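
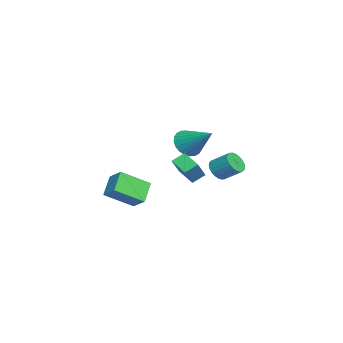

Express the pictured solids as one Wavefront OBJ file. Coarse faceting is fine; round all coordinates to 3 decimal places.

v 2.745 0.563 -0.935
v 2.434 1.186 -0.484
v 3.541 1.307 -1.413
v 3.23 1.93 -0.962
v 3.63 0.27 0.082
v 3.319 0.893 0.533
v 4.426 1.014 -0.396
v 4.115 1.637 0.055
v 1.627 -3.148 -1.857
v 2.293 -2.493 -1.257
v 1.044 -1.67 -2.823
v 1.709 -1.015 -2.223
v 2.651 -3.345 -2.777
v 3.316 -2.69 -2.177
v 2.067 -1.867 -3.743
v 2.733 -1.212 -3.143
v -3.517 0.386 -1.102
v -2.765 -0.21 -1.114
v -2.383 1.794 0.062
v -2.702 -0.006 -1.422
v -2.763 0.257 -1.681
v -2.939 0.54 -1.852
v -3.203 0.8 -1.909
v -3.515 0.996 -1.843
v -3.827 1.1 -1.664
v -4.092 1.095 -1.399
v -4.27 0.982 -1.089
v -4.333 0.779 -0.781
v -4.272 0.515 -0.522
v -4.096 0.232 -0.351
v -3.832 -0.028 -0.294
v -3.52 -0.224 -0.361
v -3.208 -0.328 -0.54
v -2.942 -0.323 -0.804
v -2.252 2.121 -2.567
v -1.578 1.844 -2.524
v -1.214 2.841 -1.791
v -1.888 3.119 -1.833
v -1.556 2.008 -2.757
v -1.193 3.005 -2.024
v -1.641 2.188 -2.96
v -1.277 3.185 -2.227
v -1.818 2.358 -3.104
v -1.454 3.355 -2.371
v -2.062 2.493 -3.166
v -1.698 3.49 -2.432
v -2.334 2.571 -3.136
v -1.97 3.568 -2.403
v -2.594 2.58 -3.02
v -2.23 3.577 -2.287
v -2.802 2.52 -2.835
v -2.438 3.517 -2.102
v -2.926 2.399 -2.609
v -2.562 3.396 -1.876
v -2.947 2.235 -2.376
v -2.584 3.232 -1.643
v -2.863 2.055 -2.173
v -2.499 3.052 -1.44
v -2.686 1.885 -2.029
v -2.322 2.882 -1.296
v -2.442 1.75 -1.968
v -2.078 2.747 -1.234
v -2.17 1.672 -1.997
v -1.806 2.669 -1.264
v -1.91 1.663 -2.113
v -1.546 2.66 -1.38
v -1.702 1.723 -2.298
v -1.338 2.72 -1.565
f 2 4 1
f 5 2 1
f 1 4 3
f 3 5 1
f 2 8 4
f 6 2 5
f 6 8 2
f 4 8 3
f 7 5 3
f 3 8 7
f 7 6 5
f 8 6 7
f 10 12 9
f 13 10 9
f 9 12 11
f 11 13 9
f 10 16 12
f 14 10 13
f 14 16 10
f 12 16 11
f 15 13 11
f 11 16 15
f 15 14 13
f 16 14 15
f 18 17 20
f 18 20 19
f 20 17 21
f 20 21 19
f 21 17 22
f 21 22 19
f 22 17 23
f 22 23 19
f 23 17 24
f 23 24 19
f 24 17 25
f 24 25 19
f 25 17 26
f 25 26 19
f 26 17 27
f 26 27 19
f 27 17 28
f 27 28 19
f 28 17 29
f 28 29 19
f 29 17 30
f 29 30 19
f 30 17 31
f 30 31 19
f 31 17 32
f 31 32 19
f 32 17 33
f 32 33 19
f 33 17 34
f 33 34 19
f 34 17 18
f 34 18 19
f 36 35 39
f 36 39 37
f 37 39 40
f 37 40 38
f 39 35 41
f 39 41 40
f 40 41 42
f 40 42 38
f 41 35 43
f 41 43 42
f 42 43 44
f 42 44 38
f 43 35 45
f 43 45 44
f 44 45 46
f 44 46 38
f 45 35 47
f 45 47 46
f 46 47 48
f 46 48 38
f 47 35 49
f 47 49 48
f 48 49 50
f 48 50 38
f 49 35 51
f 49 51 50
f 50 51 52
f 50 52 38
f 51 35 53
f 51 53 52
f 52 53 54
f 52 54 38
f 53 35 55
f 53 55 54
f 54 55 56
f 54 56 38
f 55 35 57
f 55 57 56
f 56 57 58
f 56 58 38
f 57 35 59
f 57 59 58
f 58 59 60
f 58 60 38
f 59 35 61
f 59 61 60
f 60 61 62
f 60 62 38
f 61 35 63
f 61 63 62
f 62 63 64
f 62 64 38
f 63 35 65
f 63 65 64
f 64 65 66
f 64 66 38
f 65 35 67
f 65 67 66
f 66 67 68
f 66 68 38
f 67 35 36
f 67 36 68
f 68 36 37
f 68 37 38



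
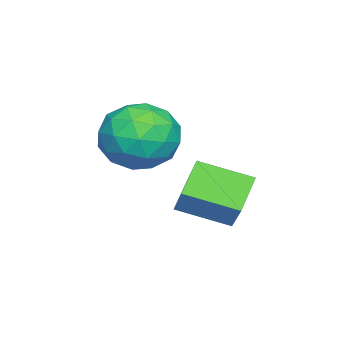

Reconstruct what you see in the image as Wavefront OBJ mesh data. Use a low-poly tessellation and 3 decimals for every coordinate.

v 2.204 0.865 -3.926
v 1.221 0.975 -3.129
v 1.958 2.423 -4.444
v 0.975 2.533 -3.646
v 3.165 1.387 -2.814
v 2.182 1.497 -2.016
v 2.919 2.945 -3.331
v 1.936 3.055 -2.534
v 2.227 1.066 -0.781
v 3.163 1.01 -1.527
v 2.197 -0.87 -0.673
v 3.133 -0.926 -1.419
v 3.276 -0.496 -0.31
v 3.295 0.701 -0.376
v 2.065 -0.561 -1.824
v 2.084 0.636 -1.89
v 3.063 0.004 -2.172
v 3.812 0.045 -1.236
v 1.548 0.095 -0.964
v 2.297 0.136 -0.028
v 2.698 1.208 -1.163
v 2.662 -1.068 -1.037
v 2.746 -0.815 -0.385
v 3.296 -0.848 -0.823
v 2.775 1.026 -0.487
v 3.325 0.993 -0.926
v 3.391 0.108 -0.21
v 2.035 -0.853 -1.274
v 2.585 -0.886 -1.713
v 2.064 0.988 -1.377
v 2.614 0.955 -1.815
v 1.969 0.032 -1.99
v 3.19 0.584 -1.981
v 3.172 -0.554 -1.918
v 2.544 -0.339 -2.155
v 2.555 0.364 -2.194
v 3.629 0.608 -1.431
v 3.611 -0.531 -1.368
v 3.695 -0.277 -0.715
v 3.706 0.426 -0.754
v 3.571 0.017 -1.81
v 1.749 0.671 -0.832
v 1.731 -0.468 -0.769
v 1.654 -0.286 -1.446
v 1.665 0.417 -1.485
v 2.188 0.694 -0.282
v 2.17 -0.444 -0.219
v 2.805 -0.224 -0.006
v 2.816 0.479 -0.045
v 1.789 0.123 -0.39
f 2 4 1
f 5 2 1
f 1 4 3
f 3 5 1
f 2 8 4
f 6 2 5
f 6 8 2
f 4 8 3
f 7 5 3
f 3 8 7
f 7 6 5
f 8 6 7
f 9 46 25
f 46 20 49
f 25 49 14
f 46 49 25
f 9 25 21
f 25 14 26
f 21 26 10
f 25 26 21
f 9 21 30
f 21 10 31
f 30 31 16
f 21 31 30
f 9 30 42
f 30 16 45
f 42 45 19
f 30 45 42
f 9 42 46
f 42 19 50
f 46 50 20
f 42 50 46
f 10 26 37
f 26 14 40
f 37 40 18
f 26 40 37
f 14 49 27
f 49 20 48
f 27 48 13
f 49 48 27
f 20 50 47
f 50 19 43
f 47 43 11
f 50 43 47
f 19 45 44
f 45 16 32
f 44 32 15
f 45 32 44
f 16 31 36
f 31 10 33
f 36 33 17
f 31 33 36
f 12 38 24
f 38 18 39
f 24 39 13
f 38 39 24
f 12 24 22
f 24 13 23
f 22 23 11
f 24 23 22
f 12 22 29
f 22 11 28
f 29 28 15
f 22 28 29
f 12 29 34
f 29 15 35
f 34 35 17
f 29 35 34
f 12 34 38
f 34 17 41
f 38 41 18
f 34 41 38
f 13 39 27
f 39 18 40
f 27 40 14
f 39 40 27
f 11 23 47
f 23 13 48
f 47 48 20
f 23 48 47
f 15 28 44
f 28 11 43
f 44 43 19
f 28 43 44
f 17 35 36
f 35 15 32
f 36 32 16
f 35 32 36
f 18 41 37
f 41 17 33
f 37 33 10
f 41 33 37



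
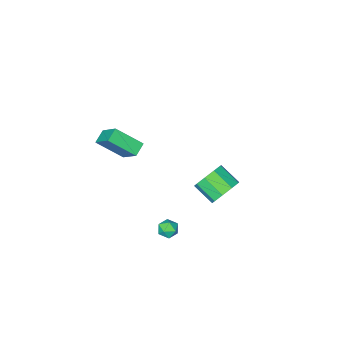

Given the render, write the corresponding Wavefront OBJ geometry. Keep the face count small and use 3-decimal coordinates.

v 1.919 1.737 -3.464
v 2.56 1.85 -3.439
v 2.04 0.91 -2.821
v 2.681 1.023 -2.796
v 2.267 1.438 -2.514
v 2.192 1.95 -2.911
v 2.408 0.81 -3.349
v 2.333 1.322 -3.746
v 2.863 1.277 -3.369
v 2.775 1.665 -2.852
v 1.825 1.095 -3.408
v 1.737 1.483 -2.891
v 3.636 -0.917 2.228
v 2.935 -1.278 2.595
v 3.61 0.332 3.411
v 2.909 -0.03 3.777
v 4.731 -1.93 3.323
v 4.03 -2.292 3.689
v 4.705 -0.682 4.505
v 4.004 -1.043 4.872
v -2.262 0.372 -3.387
v -1.631 0.928 -2.775
v -1.266 -0.317 -2.022
v -1.898 -0.872 -2.633
v -2.284 0.906 -2.494
v -1.919 -0.339 -1.741
v -2.927 0.635 -2.631
v -2.563 -0.61 -1.878
v -3.259 0.241 -3.121
v -2.895 -1.004 -2.368
v -3.125 -0.092 -3.736
v -2.76 -1.337 -2.983
v -2.587 -0.207 -4.187
v -2.222 -1.452 -3.434
v -1.897 -0.051 -4.263
v -1.532 -1.296 -3.51
v -1.378 0.303 -3.93
v -1.013 -0.942 -3.176
v -1.273 0.69 -3.342
v -0.908 -0.555 -2.589
f 1 12 6
f 1 6 2
f 1 2 8
f 1 8 11
f 1 11 12
f 2 6 10
f 6 12 5
f 12 11 3
f 11 8 7
f 8 2 9
f 4 10 5
f 4 5 3
f 4 3 7
f 4 7 9
f 4 9 10
f 5 10 6
f 3 5 12
f 7 3 11
f 9 7 8
f 10 9 2
f 14 16 13
f 17 14 13
f 13 16 15
f 15 17 13
f 14 20 16
f 18 14 17
f 18 20 14
f 16 20 15
f 19 17 15
f 15 20 19
f 19 18 17
f 20 18 19
f 22 21 25
f 22 25 23
f 23 25 26
f 23 26 24
f 25 21 27
f 25 27 26
f 26 27 28
f 26 28 24
f 27 21 29
f 27 29 28
f 28 29 30
f 28 30 24
f 29 21 31
f 29 31 30
f 30 31 32
f 30 32 24
f 31 21 33
f 31 33 32
f 32 33 34
f 32 34 24
f 33 21 35
f 33 35 34
f 34 35 36
f 34 36 24
f 35 21 37
f 35 37 36
f 36 37 38
f 36 38 24
f 37 21 39
f 37 39 38
f 38 39 40
f 38 40 24
f 39 21 22
f 39 22 40
f 40 22 23
f 40 23 24



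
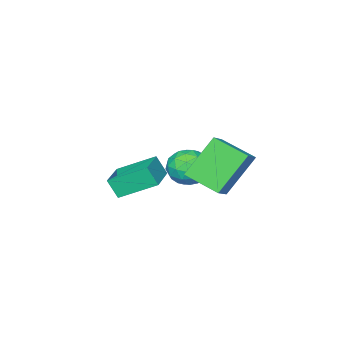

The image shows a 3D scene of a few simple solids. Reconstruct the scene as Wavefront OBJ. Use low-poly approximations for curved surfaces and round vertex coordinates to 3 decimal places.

v -2.883 -0.058 -2.188
v -2.286 -0.187 -1.535
v -3.434 -1.373 -1.945
v -2.837 -1.502 -1.292
v -3.493 -0.904 -1.186
v -3.152 -0.092 -1.336
v -2.568 -1.468 -2.144
v -2.227 -0.656 -2.294
v -2.092 -1.059 -1.508
v -2.663 -0.71 -0.916
v -3.057 -0.85 -2.564
v -3.628 -0.501 -1.972
v -2.536 -0.007 -1.882
v -3.184 -1.553 -1.598
v -3.569 -1.201 -1.535
v -3.219 -1.277 -1.151
v -3.045 0.049 -1.766
v -2.695 -0.027 -1.382
v -3.404 -0.448 -1.177
v -3.025 -1.533 -2.098
v -2.675 -1.609 -1.714
v -2.501 -0.283 -2.329
v -2.151 -0.359 -1.945
v -2.316 -1.112 -2.303
v -2.071 -0.596 -1.483
v -2.395 -1.369 -1.34
v -2.236 -1.349 -1.841
v -2.036 -0.871 -1.929
v -2.407 -0.391 -1.135
v -2.731 -1.164 -0.993
v -3.116 -0.812 -0.93
v -2.916 -0.334 -1.018
v -2.293 -0.903 -1.119
v -2.989 -0.396 -2.487
v -3.313 -1.169 -2.345
v -2.804 -1.226 -2.462
v -2.604 -0.748 -2.55
v -3.325 -0.191 -2.14
v -3.649 -0.964 -1.997
v -3.684 -0.689 -1.551
v -3.484 -0.211 -1.639
v -3.427 -0.657 -2.361
v -3.324 0.512 0.09
v -2.518 0.933 0.654
v -3.697 1.907 -0.416
v -2.891 2.328 0.148
v -2.109 0.272 -1.468
v -1.303 0.693 -0.904
v -2.482 1.667 -1.974
v -1.676 2.088 -1.41
v -3.108 -2.237 -2.774
v -2.936 -2.663 -1.965
v -1.901 -1.369 -2.573
v -1.729 -1.795 -1.764
v -2.131 -3.405 -3.596
v -1.959 -3.831 -2.787
v -0.924 -2.537 -3.395
v -0.752 -2.963 -2.586
f 1 38 17
f 38 12 41
f 17 41 6
f 38 41 17
f 1 17 13
f 17 6 18
f 13 18 2
f 17 18 13
f 1 13 22
f 13 2 23
f 22 23 8
f 13 23 22
f 1 22 34
f 22 8 37
f 34 37 11
f 22 37 34
f 1 34 38
f 34 11 42
f 38 42 12
f 34 42 38
f 2 18 29
f 18 6 32
f 29 32 10
f 18 32 29
f 6 41 19
f 41 12 40
f 19 40 5
f 41 40 19
f 12 42 39
f 42 11 35
f 39 35 3
f 42 35 39
f 11 37 36
f 37 8 24
f 36 24 7
f 37 24 36
f 8 23 28
f 23 2 25
f 28 25 9
f 23 25 28
f 4 30 16
f 30 10 31
f 16 31 5
f 30 31 16
f 4 16 14
f 16 5 15
f 14 15 3
f 16 15 14
f 4 14 21
f 14 3 20
f 21 20 7
f 14 20 21
f 4 21 26
f 21 7 27
f 26 27 9
f 21 27 26
f 4 26 30
f 26 9 33
f 30 33 10
f 26 33 30
f 5 31 19
f 31 10 32
f 19 32 6
f 31 32 19
f 3 15 39
f 15 5 40
f 39 40 12
f 15 40 39
f 7 20 36
f 20 3 35
f 36 35 11
f 20 35 36
f 9 27 28
f 27 7 24
f 28 24 8
f 27 24 28
f 10 33 29
f 33 9 25
f 29 25 2
f 33 25 29
f 44 46 43
f 47 44 43
f 43 46 45
f 45 47 43
f 44 50 46
f 48 44 47
f 48 50 44
f 46 50 45
f 49 47 45
f 45 50 49
f 49 48 47
f 50 48 49
f 52 54 51
f 55 52 51
f 51 54 53
f 53 55 51
f 52 58 54
f 56 52 55
f 56 58 52
f 54 58 53
f 57 55 53
f 53 58 57
f 57 56 55
f 58 56 57



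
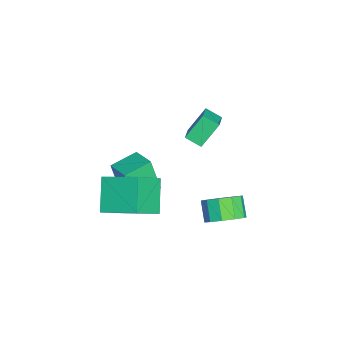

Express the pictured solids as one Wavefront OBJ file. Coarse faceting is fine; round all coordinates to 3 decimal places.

v -2.502 -4.27 -3.348
v -2.777 -4.756 -1.584
v -3.461 -3.18 -3.197
v -3.737 -3.666 -1.433
v -1.563 -3.494 -2.987
v -1.839 -3.98 -1.223
v -2.523 -2.404 -2.836
v -2.798 -2.89 -1.072
v -1.839 -3.98 -1.456
v -0.701 -4.859 -0.168
v -1.35 -2.265 -0.717
v -0.213 -3.144 0.571
v -0.427 -3.876 -2.631
v 0.71 -4.755 -1.343
v 0.061 -2.161 -1.892
v 1.199 -3.04 -0.604
v -2.519 -0.358 3.633
v -1.481 -0.384 4.171
v -2.304 0.383 3.254
v -1.266 0.357 3.792
v -1.954 -1.097 2.508
v -0.916 -1.123 3.046
v -1.739 -0.356 2.129
v -0.701 -0.382 2.667
v 0.646 0.849 -1.317
v 1.217 0.222 -0.889
v 0.404 -0.017 -0.156
v -0.166 0.611 -0.583
v 1.296 0.744 -0.631
v 0.483 0.505 0.102
v 1.126 1.306 -0.636
v 0.314 1.067 0.097
v 0.774 1.694 -0.9
v -0.039 1.455 -0.167
v 0.372 1.759 -1.323
v -0.44 1.52 -0.59
v 0.076 1.477 -1.744
v -0.737 1.238 -1.011
v -0.003 0.955 -2.002
v -0.816 0.716 -1.269
v 0.166 0.393 -1.997
v -0.646 0.154 -1.264
v 0.519 0.005 -1.733
v -0.294 -0.234 -1
v 0.92 -0.06 -1.31
v 0.108 -0.299 -0.577
f 2 4 1
f 5 2 1
f 1 4 3
f 3 5 1
f 2 8 4
f 6 2 5
f 6 8 2
f 4 8 3
f 7 5 3
f 3 8 7
f 7 6 5
f 8 6 7
f 10 12 9
f 13 10 9
f 9 12 11
f 11 13 9
f 10 16 12
f 14 10 13
f 14 16 10
f 12 16 11
f 15 13 11
f 11 16 15
f 15 14 13
f 16 14 15
f 18 20 17
f 21 18 17
f 17 20 19
f 19 21 17
f 18 24 20
f 22 18 21
f 22 24 18
f 20 24 19
f 23 21 19
f 19 24 23
f 23 22 21
f 24 22 23
f 26 25 29
f 26 29 27
f 27 29 30
f 27 30 28
f 29 25 31
f 29 31 30
f 30 31 32
f 30 32 28
f 31 25 33
f 31 33 32
f 32 33 34
f 32 34 28
f 33 25 35
f 33 35 34
f 34 35 36
f 34 36 28
f 35 25 37
f 35 37 36
f 36 37 38
f 36 38 28
f 37 25 39
f 37 39 38
f 38 39 40
f 38 40 28
f 39 25 41
f 39 41 40
f 40 41 42
f 40 42 28
f 41 25 43
f 41 43 42
f 42 43 44
f 42 44 28
f 43 25 45
f 43 45 44
f 44 45 46
f 44 46 28
f 45 25 26
f 45 26 46
f 46 26 27
f 46 27 28



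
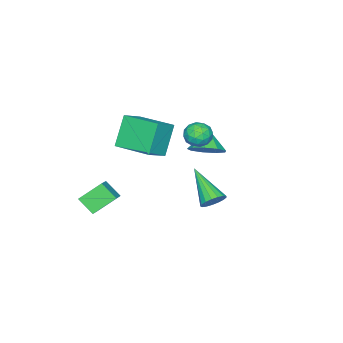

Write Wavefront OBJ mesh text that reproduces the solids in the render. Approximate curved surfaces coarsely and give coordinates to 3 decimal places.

v -0.959 -3.613 -1.434
v 0.088 -3.724 -0.817
v -0.884 -1.727 -1.221
v 0.162 -1.837 -0.604
v -0.082 -3.483 -2.896
v 0.964 -3.593 -2.279
v -0.008 -1.596 -2.683
v 1.039 -1.707 -2.066
v -0.331 0.414 -0.66
v -0.031 0.867 -0.246
v 0.551 -0.247 -0.574
v 0.851 0.206 -0.16
v 0.304 -0.143 0.054
v -0.241 0.265 0.001
v 0.761 0.355 -0.821
v 0.216 0.763 -0.874
v 0.644 0.831 -0.345
v 0.361 0.523 0.196
v 0.159 0.097 -1.016
v -0.124 -0.211 -0.475
v -0.259 0.698 -0.46
v 0.779 -0.078 -0.36
v 0.457 -0.284 -0.234
v 0.633 -0.017 0.01
v -0.382 0.345 -0.315
v -0.206 0.611 -0.071
v -0.009 0.018 0.105
v 0.726 0.009 -0.749
v 0.902 0.275 -0.505
v -0.113 0.637 -0.83
v 0.063 0.904 -0.586
v 0.529 0.602 -0.925
v 0.314 0.944 -0.275
v 0.833 0.555 -0.225
v 0.78 0.642 -0.614
v 0.46 0.882 -0.645
v 0.148 0.763 0.043
v 0.667 0.374 0.093
v 0.345 0.169 0.219
v 0.025 0.409 0.188
v 0.545 0.741 -0.016
v -0.147 0.246 -0.913
v 0.372 -0.143 -0.863
v 0.495 0.211 -1.008
v 0.175 0.451 -1.039
v -0.313 0.065 -0.595
v 0.206 -0.324 -0.545
v 0.06 -0.262 -0.175
v -0.26 -0.022 -0.206
v -0.025 -0.121 -0.804
v -1.459 -0.389 -2.662
v -0.878 -0.13 -2.068
v -2.141 -0.751 -1.838
v -1.258 0.312 -2.188
v -1.731 0.426 -2.53
v -2.077 0.159 -2.934
v -2.133 -0.365 -3.211
v -1.874 -0.9 -3.231
v -1.42 -1.196 -2.985
v -0.984 -1.115 -2.588
v -0.77 -0.694 -2.226
v 2.895 -1.869 -3.692
v 2.887 -2.637 -3.067
v 3.745 -1.443 -3.158
v 3.737 -2.211 -2.533
v 3.703 -2.509 -4.467
v 3.695 -3.277 -3.842
v 4.553 -2.083 -3.933
v 4.545 -2.851 -3.308
v 3.075 3.005 -1.869
v 3.598 2.972 -1.596
v 2.425 1.595 -0.791
v 3.452 3.158 -1.441
v 3.22 3.308 -1.384
v 2.955 3.39 -1.438
v 2.718 3.383 -1.59
v 2.562 3.289 -1.807
v 2.524 3.131 -2.037
v 2.612 2.943 -2.229
v 2.807 2.77 -2.338
v 3.063 2.651 -2.34
v 3.322 2.612 -2.234
v 3.524 2.664 -2.044
v 3.624 2.794 -1.814
f 2 4 1
f 5 2 1
f 1 4 3
f 3 5 1
f 2 8 4
f 6 2 5
f 6 8 2
f 4 8 3
f 7 5 3
f 3 8 7
f 7 6 5
f 8 6 7
f 9 46 25
f 46 20 49
f 25 49 14
f 46 49 25
f 9 25 21
f 25 14 26
f 21 26 10
f 25 26 21
f 9 21 30
f 21 10 31
f 30 31 16
f 21 31 30
f 9 30 42
f 30 16 45
f 42 45 19
f 30 45 42
f 9 42 46
f 42 19 50
f 46 50 20
f 42 50 46
f 10 26 37
f 26 14 40
f 37 40 18
f 26 40 37
f 14 49 27
f 49 20 48
f 27 48 13
f 49 48 27
f 20 50 47
f 50 19 43
f 47 43 11
f 50 43 47
f 19 45 44
f 45 16 32
f 44 32 15
f 45 32 44
f 16 31 36
f 31 10 33
f 36 33 17
f 31 33 36
f 12 38 24
f 38 18 39
f 24 39 13
f 38 39 24
f 12 24 22
f 24 13 23
f 22 23 11
f 24 23 22
f 12 22 29
f 22 11 28
f 29 28 15
f 22 28 29
f 12 29 34
f 29 15 35
f 34 35 17
f 29 35 34
f 12 34 38
f 34 17 41
f 38 41 18
f 34 41 38
f 13 39 27
f 39 18 40
f 27 40 14
f 39 40 27
f 11 23 47
f 23 13 48
f 47 48 20
f 23 48 47
f 15 28 44
f 28 11 43
f 44 43 19
f 28 43 44
f 17 35 36
f 35 15 32
f 36 32 16
f 35 32 36
f 18 41 37
f 41 17 33
f 37 33 10
f 41 33 37
f 52 51 54
f 52 54 53
f 54 51 55
f 54 55 53
f 55 51 56
f 55 56 53
f 56 51 57
f 56 57 53
f 57 51 58
f 57 58 53
f 58 51 59
f 58 59 53
f 59 51 60
f 59 60 53
f 60 51 61
f 60 61 53
f 61 51 52
f 61 52 53
f 63 65 62
f 66 63 62
f 62 65 64
f 64 66 62
f 63 69 65
f 67 63 66
f 67 69 63
f 65 69 64
f 68 66 64
f 64 69 68
f 68 67 66
f 69 67 68
f 71 70 73
f 71 73 72
f 73 70 74
f 73 74 72
f 74 70 75
f 74 75 72
f 75 70 76
f 75 76 72
f 76 70 77
f 76 77 72
f 77 70 78
f 77 78 72
f 78 70 79
f 78 79 72
f 79 70 80
f 79 80 72
f 80 70 81
f 80 81 72
f 81 70 82
f 81 82 72
f 82 70 83
f 82 83 72
f 83 70 84
f 83 84 72
f 84 70 71
f 84 71 72



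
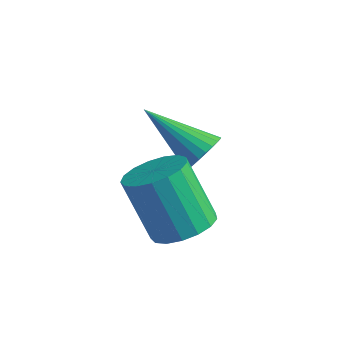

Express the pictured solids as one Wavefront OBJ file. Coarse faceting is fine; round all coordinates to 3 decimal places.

v -1.184 0.386 -0.926
v -0.917 0.518 -0.463
v -2.596 0.194 -0.054
v -0.984 0.711 -0.529
v -1.081 0.854 -0.656
v -1.195 0.926 -0.823
v -1.306 0.916 -1.006
v -1.399 0.825 -1.177
v -1.459 0.667 -1.31
v -1.478 0.467 -1.384
v -1.451 0.254 -1.388
v -1.384 0.061 -1.322
v -1.287 -0.082 -1.195
v -1.174 -0.154 -1.028
v -1.062 -0.144 -0.845
v -0.969 -0.053 -0.674
v -0.909 0.104 -0.541
v -0.891 0.305 -0.468
v -0.093 -1.751 -1.127
v 0.283 -2.312 -0.908
v -0.472 -2.29 0.445
v -0.847 -1.729 0.227
v 0.469 -2.046 -0.809
v -0.285 -2.024 0.545
v 0.527 -1.712 -0.782
v -0.228 -1.69 0.572
v 0.442 -1.387 -0.834
v -0.312 -1.365 0.519
v 0.235 -1.146 -0.954
v -0.519 -1.124 0.4
v -0.047 -1.043 -1.113
v -0.801 -1.021 0.241
v -0.339 -1.102 -1.275
v -1.094 -1.08 0.079
v -0.575 -1.31 -1.403
v -1.33 -1.288 -0.05
v -0.701 -1.619 -1.468
v -1.456 -1.597 -0.115
v -0.687 -1.958 -1.455
v -1.442 -1.936 -0.101
v -0.537 -2.25 -1.367
v -1.292 -2.228 -0.013
v -0.285 -2.428 -1.223
v -1.04 -2.406 0.13
v 0.011 -2.45 -1.058
v -0.744 -2.428 0.296
f 2 1 4
f 2 4 3
f 4 1 5
f 4 5 3
f 5 1 6
f 5 6 3
f 6 1 7
f 6 7 3
f 7 1 8
f 7 8 3
f 8 1 9
f 8 9 3
f 9 1 10
f 9 10 3
f 10 1 11
f 10 11 3
f 11 1 12
f 11 12 3
f 12 1 13
f 12 13 3
f 13 1 14
f 13 14 3
f 14 1 15
f 14 15 3
f 15 1 16
f 15 16 3
f 16 1 17
f 16 17 3
f 17 1 18
f 17 18 3
f 18 1 2
f 18 2 3
f 20 19 23
f 20 23 21
f 21 23 24
f 21 24 22
f 23 19 25
f 23 25 24
f 24 25 26
f 24 26 22
f 25 19 27
f 25 27 26
f 26 27 28
f 26 28 22
f 27 19 29
f 27 29 28
f 28 29 30
f 28 30 22
f 29 19 31
f 29 31 30
f 30 31 32
f 30 32 22
f 31 19 33
f 31 33 32
f 32 33 34
f 32 34 22
f 33 19 35
f 33 35 34
f 34 35 36
f 34 36 22
f 35 19 37
f 35 37 36
f 36 37 38
f 36 38 22
f 37 19 39
f 37 39 38
f 38 39 40
f 38 40 22
f 39 19 41
f 39 41 40
f 40 41 42
f 40 42 22
f 41 19 43
f 41 43 42
f 42 43 44
f 42 44 22
f 43 19 45
f 43 45 44
f 44 45 46
f 44 46 22
f 45 19 20
f 45 20 46
f 46 20 21
f 46 21 22



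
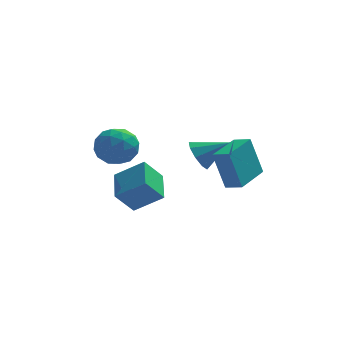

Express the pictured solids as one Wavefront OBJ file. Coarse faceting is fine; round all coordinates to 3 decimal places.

v -2.358 0.103 -0.497
v -3.248 -0.26 0.68
v -2.402 1.899 0.023
v -3.292 1.536 1.201
v -0.908 -0.156 0.519
v -1.798 -0.519 1.697
v -0.952 1.64 1.04
v -1.842 1.277 2.217
v -3.577 4.212 2.129
v -2.737 4.005 2.974
v -3.663 2.295 1.746
v -2.823 2.088 2.591
v -3.929 2.455 2.915
v -3.875 3.639 3.152
v -2.525 2.661 1.568
v -2.471 3.845 1.805
v -2.086 3.047 2.627
v -2.954 2.919 3.459
v -3.446 3.381 1.261
v -4.314 3.253 2.093
v -3.149 4.277 2.585
v -3.251 2.023 2.135
v -3.901 2.239 2.326
v -3.407 2.117 2.822
v -3.819 4.062 2.69
v -3.324 3.94 3.186
v -4.025 3.029 3.152
v -3.076 2.36 1.534
v -2.581 2.238 2.03
v -2.993 4.183 1.898
v -2.499 4.061 2.394
v -2.375 3.271 1.568
v -2.273 3.592 2.878
v -2.324 2.465 2.652
v -2.148 2.802 2.051
v -2.117 3.498 2.19
v -2.783 3.517 3.367
v -2.834 2.39 3.142
v -3.484 2.606 3.333
v -3.452 3.302 3.472
v -2.401 2.954 3.163
v -3.566 3.91 1.578
v -3.617 2.783 1.353
v -2.948 2.998 1.248
v -2.916 3.694 1.387
v -4.076 3.835 2.068
v -4.127 2.708 1.842
v -4.283 2.802 2.53
v -4.252 3.498 2.669
v -3.999 3.346 1.557
v 0.788 2.298 2.117
v 1.189 1.79 1.408
v 2.332 2.282 3.003
v 1.263 2.432 1.293
v 1.114 3.012 1.563
v 0.813 3.258 2.092
v 0.5 3.055 2.633
v 0.322 2.498 2.932
v 0.362 1.848 2.85
v 0.602 1.408 2.425
v 0.928 1.385 1.855
v 2.587 -3.431 2.927
v 1.99 -3.213 4.95
v 1.852 -2.947 2.659
v 1.255 -2.73 4.681
v 3.645 -1.75 3.059
v 3.048 -1.533 5.081
v 2.91 -1.267 2.79
v 2.313 -1.049 4.813
f 2 4 1
f 5 2 1
f 1 4 3
f 3 5 1
f 2 8 4
f 6 2 5
f 6 8 2
f 4 8 3
f 7 5 3
f 3 8 7
f 7 6 5
f 8 6 7
f 9 46 25
f 46 20 49
f 25 49 14
f 46 49 25
f 9 25 21
f 25 14 26
f 21 26 10
f 25 26 21
f 9 21 30
f 21 10 31
f 30 31 16
f 21 31 30
f 9 30 42
f 30 16 45
f 42 45 19
f 30 45 42
f 9 42 46
f 42 19 50
f 46 50 20
f 42 50 46
f 10 26 37
f 26 14 40
f 37 40 18
f 26 40 37
f 14 49 27
f 49 20 48
f 27 48 13
f 49 48 27
f 20 50 47
f 50 19 43
f 47 43 11
f 50 43 47
f 19 45 44
f 45 16 32
f 44 32 15
f 45 32 44
f 16 31 36
f 31 10 33
f 36 33 17
f 31 33 36
f 12 38 24
f 38 18 39
f 24 39 13
f 38 39 24
f 12 24 22
f 24 13 23
f 22 23 11
f 24 23 22
f 12 22 29
f 22 11 28
f 29 28 15
f 22 28 29
f 12 29 34
f 29 15 35
f 34 35 17
f 29 35 34
f 12 34 38
f 34 17 41
f 38 41 18
f 34 41 38
f 13 39 27
f 39 18 40
f 27 40 14
f 39 40 27
f 11 23 47
f 23 13 48
f 47 48 20
f 23 48 47
f 15 28 44
f 28 11 43
f 44 43 19
f 28 43 44
f 17 35 36
f 35 15 32
f 36 32 16
f 35 32 36
f 18 41 37
f 41 17 33
f 37 33 10
f 41 33 37
f 52 51 54
f 52 54 53
f 54 51 55
f 54 55 53
f 55 51 56
f 55 56 53
f 56 51 57
f 56 57 53
f 57 51 58
f 57 58 53
f 58 51 59
f 58 59 53
f 59 51 60
f 59 60 53
f 60 51 61
f 60 61 53
f 61 51 52
f 61 52 53
f 63 65 62
f 66 63 62
f 62 65 64
f 64 66 62
f 63 69 65
f 67 63 66
f 67 69 63
f 65 69 64
f 68 66 64
f 64 69 68
f 68 67 66
f 69 67 68



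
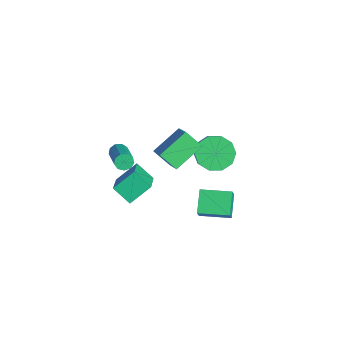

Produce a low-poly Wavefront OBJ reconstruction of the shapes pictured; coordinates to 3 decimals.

v -3.869 -1.18 -0.502
v -3.63 -0.917 -0.868
v -1.973 -1.136 0.057
v -2.211 -1.4 0.422
v -3.741 -0.7 -0.617
v -2.084 -0.92 0.307
v -3.911 -0.709 -0.313
v -2.254 -0.928 0.611
v -4.062 -0.938 -0.098
v -2.405 -1.157 0.827
v -4.122 -1.28 -0.071
v -2.465 -1.499 0.853
v -4.064 -1.576 -0.246
v -2.407 -1.795 0.678
v -3.914 -1.687 -0.541
v -2.257 -1.906 0.383
v -3.743 -1.561 -0.818
v -2.086 -1.78 0.106
v -3.631 -1.257 -0.947
v -1.974 -1.476 -0.023
v -3.188 3.739 -1.65
v -2.398 3.828 -2.351
v -1.701 3.63 -1.59
v -2.492 3.541 -0.89
v -2.509 4.421 -2.095
v -1.812 4.222 -1.334
v -2.879 4.753 -1.669
v -2.183 4.555 -0.908
v -3.368 4.698 -1.236
v -2.671 4.5 -0.475
v -3.788 4.277 -0.961
v -3.091 4.078 -0.201
v -3.979 3.65 -0.95
v -3.282 3.452 -0.189
v -3.868 3.058 -1.206
v -3.171 2.859 -0.445
v -3.497 2.725 -1.632
v -2.801 2.527 -0.871
v -3.009 2.78 -2.065
v -2.312 2.582 -1.304
v -2.589 3.202 -2.339
v -1.892 3.003 -1.579
v 2.719 -3.456 4.241
v 2.591 -2.376 5.041
v 1.331 -2.884 3.248
v 1.203 -1.805 4.048
v 3.437 -2.875 3.572
v 3.309 -1.796 4.372
v 2.049 -2.304 2.579
v 1.921 -1.224 3.379
v -3.495 0.55 -0.664
v -2.091 0.433 0.488
v -4.061 2.117 0.185
v -2.657 2 1.337
v -2.823 1.2 -1.417
v -1.419 1.083 -0.265
v -3.389 2.767 -0.568
v -1.985 2.65 0.584
v 1.512 1.356 0.822
v 1.892 1.118 1.544
v 2.24 2.756 0.9
v 2.62 2.519 1.622
v 2.54 0.861 0.118
v 2.92 0.624 0.84
v 3.268 2.262 0.196
v 3.648 2.024 0.918
f 2 1 5
f 2 5 3
f 3 5 6
f 3 6 4
f 5 1 7
f 5 7 6
f 6 7 8
f 6 8 4
f 7 1 9
f 7 9 8
f 8 9 10
f 8 10 4
f 9 1 11
f 9 11 10
f 10 11 12
f 10 12 4
f 11 1 13
f 11 13 12
f 12 13 14
f 12 14 4
f 13 1 15
f 13 15 14
f 14 15 16
f 14 16 4
f 15 1 17
f 15 17 16
f 16 17 18
f 16 18 4
f 17 1 19
f 17 19 18
f 18 19 20
f 18 20 4
f 19 1 2
f 19 2 20
f 20 2 3
f 20 3 4
f 22 21 25
f 22 25 23
f 23 25 26
f 23 26 24
f 25 21 27
f 25 27 26
f 26 27 28
f 26 28 24
f 27 21 29
f 27 29 28
f 28 29 30
f 28 30 24
f 29 21 31
f 29 31 30
f 30 31 32
f 30 32 24
f 31 21 33
f 31 33 32
f 32 33 34
f 32 34 24
f 33 21 35
f 33 35 34
f 34 35 36
f 34 36 24
f 35 21 37
f 35 37 36
f 36 37 38
f 36 38 24
f 37 21 39
f 37 39 38
f 38 39 40
f 38 40 24
f 39 21 41
f 39 41 40
f 40 41 42
f 40 42 24
f 41 21 22
f 41 22 42
f 42 22 23
f 42 23 24
f 44 46 43
f 47 44 43
f 43 46 45
f 45 47 43
f 44 50 46
f 48 44 47
f 48 50 44
f 46 50 45
f 49 47 45
f 45 50 49
f 49 48 47
f 50 48 49
f 52 54 51
f 55 52 51
f 51 54 53
f 53 55 51
f 52 58 54
f 56 52 55
f 56 58 52
f 54 58 53
f 57 55 53
f 53 58 57
f 57 56 55
f 58 56 57
f 60 62 59
f 63 60 59
f 59 62 61
f 61 63 59
f 60 66 62
f 64 60 63
f 64 66 60
f 62 66 61
f 65 63 61
f 61 66 65
f 65 64 63
f 66 64 65



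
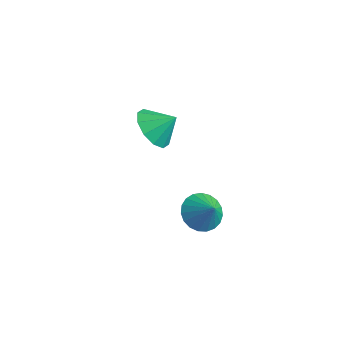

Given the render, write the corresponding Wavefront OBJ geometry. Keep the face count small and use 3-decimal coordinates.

v -2.787 -0.301 2.17
v -2.21 -0.041 1.422
v -2.153 0.301 2.87
v -2.652 0.371 1.47
v -3.146 0.525 1.784
v -3.503 0.364 2.246
v -3.586 -0.051 2.679
v -3.364 -0.562 2.918
v -2.922 -0.973 2.871
v -2.428 -1.127 2.556
v -2.072 -0.966 2.094
v -1.988 -0.551 1.661
v 1.828 -2.297 1.603
v 2.249 -1.667 1.29
v 2.532 -2.383 2.377
v 2.035 -1.51 1.503
v 1.784 -1.488 1.733
v 1.541 -1.607 1.941
v 1.348 -1.845 2.091
v 1.238 -2.161 2.156
v 1.229 -2.5 2.125
v 1.324 -2.804 2.005
v 1.507 -3.021 1.814
v 1.744 -3.112 1.588
v 1.996 -3.063 1.364
v 2.219 -2.88 1.181
v 2.375 -2.597 1.071
v 2.435 -2.262 1.054
v 2.391 -1.933 1.131
f 2 1 4
f 2 4 3
f 4 1 5
f 4 5 3
f 5 1 6
f 5 6 3
f 6 1 7
f 6 7 3
f 7 1 8
f 7 8 3
f 8 1 9
f 8 9 3
f 9 1 10
f 9 10 3
f 10 1 11
f 10 11 3
f 11 1 12
f 11 12 3
f 12 1 2
f 12 2 3
f 14 13 16
f 14 16 15
f 16 13 17
f 16 17 15
f 17 13 18
f 17 18 15
f 18 13 19
f 18 19 15
f 19 13 20
f 19 20 15
f 20 13 21
f 20 21 15
f 21 13 22
f 21 22 15
f 22 13 23
f 22 23 15
f 23 13 24
f 23 24 15
f 24 13 25
f 24 25 15
f 25 13 26
f 25 26 15
f 26 13 27
f 26 27 15
f 27 13 28
f 27 28 15
f 28 13 29
f 28 29 15
f 29 13 14
f 29 14 15



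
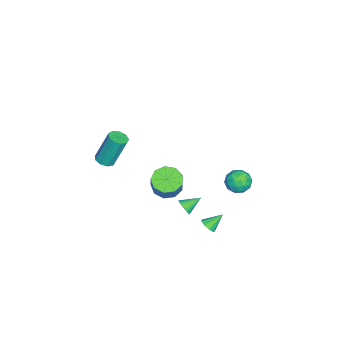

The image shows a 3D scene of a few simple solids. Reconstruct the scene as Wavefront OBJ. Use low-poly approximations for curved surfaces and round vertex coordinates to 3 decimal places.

v 3.064 -4.335 2.933
v 3.461 -4.774 3.15
v 3.213 -4.004 5.163
v 2.816 -3.565 4.947
v 3.679 -4.418 3.041
v 3.431 -3.648 5.054
v 3.609 -4.024 2.881
v 3.361 -3.254 4.895
v 3.284 -3.775 2.746
v 3.036 -3.005 4.76
v 2.856 -3.788 2.699
v 2.608 -3.018 4.712
v 2.525 -4.057 2.761
v 2.277 -3.287 4.774
v 2.447 -4.456 2.903
v 2.198 -3.686 4.917
v 2.657 -4.798 3.06
v 2.408 -4.028 5.074
v 3.057 -4.924 3.157
v 2.809 -4.154 5.171
v 0.523 1.162 -4.286
v 0.923 1.059 -3.893
v -0.043 1.918 -3.514
v 1.027 1.363 -4.114
v 0.896 1.572 -4.415
v 0.59 1.59 -4.656
v 0.252 1.406 -4.724
v 0.041 1.109 -4.587
v 0.056 0.836 -4.309
v 0.288 0.715 -4.02
v 0.631 0.804 -3.856
v -0.532 -1.644 -1.975
v 0.28 -1.631 -2.505
v 1.223 -1.362 -1.056
v 0.412 -1.376 -0.525
v 0.031 -1.018 -2.457
v 0.974 -0.749 -1.007
v -0.482 -0.698 -2.182
v 0.461 -0.429 -0.733
v -1.018 -0.821 -1.811
v -0.075 -0.552 -0.362
v -1.326 -1.33 -1.516
v -0.383 -1.061 -0.067
v -1.263 -1.985 -1.436
v -0.319 -1.716 0.014
v -0.857 -2.481 -1.608
v 0.086 -2.212 -0.158
v -0.299 -2.586 -1.951
v 0.644 -2.317 -0.502
v 0.15 -2.25 -2.306
v 1.093 -1.981 -0.856
v -3.645 2.707 -3.584
v -2.774 2.777 -3.354
v -3.726 1.423 -2.886
v -2.855 1.493 -2.656
v -3.465 2.05 -2.289
v -3.415 2.843 -2.72
v -3.085 1.357 -3.52
v -3.035 2.15 -3.951
v -2.427 1.942 -3.314
v -2.662 2.371 -2.554
v -3.838 1.829 -3.686
v -4.073 2.258 -2.926
v -3.202 2.854 -3.53
v -3.298 1.346 -2.71
v -3.657 1.673 -2.494
v -3.144 1.714 -2.359
v -3.579 2.894 -3.158
v -3.067 2.935 -3.023
v -3.473 2.508 -2.397
v -3.433 1.265 -3.217
v -2.921 1.306 -3.082
v -3.356 2.486 -3.881
v -2.843 2.527 -3.746
v -3.027 1.692 -3.843
v -2.486 2.405 -3.372
v -2.534 1.651 -2.962
v -2.669 1.57 -3.469
v -2.64 2.036 -3.723
v -2.624 2.657 -2.925
v -2.672 1.903 -2.514
v -3.031 2.23 -2.299
v -3.001 2.696 -2.552
v -2.421 2.166 -2.901
v -3.828 2.297 -3.726
v -3.876 1.543 -3.315
v -3.499 1.504 -3.688
v -3.469 1.97 -3.941
v -3.966 2.549 -3.278
v -4.014 1.795 -2.868
v -3.86 2.164 -2.517
v -3.831 2.63 -2.771
v -4.079 2.034 -3.339
v 2.06 0.084 -1.354
v 2.438 0.104 -0.914
v 1.4 0.936 -0.826
v 2.525 0.259 -1.054
v 2.542 0.387 -1.24
v 2.485 0.469 -1.443
v 2.364 0.492 -1.633
v 2.196 0.453 -1.78
v 2.008 0.359 -1.862
v 1.828 0.222 -1.867
v 1.683 0.064 -1.794
v 1.595 -0.091 -1.654
v 1.579 -0.219 -1.468
v 1.635 -0.301 -1.265
v 1.757 -0.324 -1.075
v 1.924 -0.285 -0.928
v 2.112 -0.19 -0.846
v 2.293 -0.054 -0.841
f 2 1 5
f 2 5 3
f 3 5 6
f 3 6 4
f 5 1 7
f 5 7 6
f 6 7 8
f 6 8 4
f 7 1 9
f 7 9 8
f 8 9 10
f 8 10 4
f 9 1 11
f 9 11 10
f 10 11 12
f 10 12 4
f 11 1 13
f 11 13 12
f 12 13 14
f 12 14 4
f 13 1 15
f 13 15 14
f 14 15 16
f 14 16 4
f 15 1 17
f 15 17 16
f 16 17 18
f 16 18 4
f 17 1 19
f 17 19 18
f 18 19 20
f 18 20 4
f 19 1 2
f 19 2 20
f 20 2 3
f 20 3 4
f 22 21 24
f 22 24 23
f 24 21 25
f 24 25 23
f 25 21 26
f 25 26 23
f 26 21 27
f 26 27 23
f 27 21 28
f 27 28 23
f 28 21 29
f 28 29 23
f 29 21 30
f 29 30 23
f 30 21 31
f 30 31 23
f 31 21 22
f 31 22 23
f 33 32 36
f 33 36 34
f 34 36 37
f 34 37 35
f 36 32 38
f 36 38 37
f 37 38 39
f 37 39 35
f 38 32 40
f 38 40 39
f 39 40 41
f 39 41 35
f 40 32 42
f 40 42 41
f 41 42 43
f 41 43 35
f 42 32 44
f 42 44 43
f 43 44 45
f 43 45 35
f 44 32 46
f 44 46 45
f 45 46 47
f 45 47 35
f 46 32 48
f 46 48 47
f 47 48 49
f 47 49 35
f 48 32 50
f 48 50 49
f 49 50 51
f 49 51 35
f 50 32 33
f 50 33 51
f 51 33 34
f 51 34 35
f 52 89 68
f 89 63 92
f 68 92 57
f 89 92 68
f 52 68 64
f 68 57 69
f 64 69 53
f 68 69 64
f 52 64 73
f 64 53 74
f 73 74 59
f 64 74 73
f 52 73 85
f 73 59 88
f 85 88 62
f 73 88 85
f 52 85 89
f 85 62 93
f 89 93 63
f 85 93 89
f 53 69 80
f 69 57 83
f 80 83 61
f 69 83 80
f 57 92 70
f 92 63 91
f 70 91 56
f 92 91 70
f 63 93 90
f 93 62 86
f 90 86 54
f 93 86 90
f 62 88 87
f 88 59 75
f 87 75 58
f 88 75 87
f 59 74 79
f 74 53 76
f 79 76 60
f 74 76 79
f 55 81 67
f 81 61 82
f 67 82 56
f 81 82 67
f 55 67 65
f 67 56 66
f 65 66 54
f 67 66 65
f 55 65 72
f 65 54 71
f 72 71 58
f 65 71 72
f 55 72 77
f 72 58 78
f 77 78 60
f 72 78 77
f 55 77 81
f 77 60 84
f 81 84 61
f 77 84 81
f 56 82 70
f 82 61 83
f 70 83 57
f 82 83 70
f 54 66 90
f 66 56 91
f 90 91 63
f 66 91 90
f 58 71 87
f 71 54 86
f 87 86 62
f 71 86 87
f 60 78 79
f 78 58 75
f 79 75 59
f 78 75 79
f 61 84 80
f 84 60 76
f 80 76 53
f 84 76 80
f 95 94 97
f 95 97 96
f 97 94 98
f 97 98 96
f 98 94 99
f 98 99 96
f 99 94 100
f 99 100 96
f 100 94 101
f 100 101 96
f 101 94 102
f 101 102 96
f 102 94 103
f 102 103 96
f 103 94 104
f 103 104 96
f 104 94 105
f 104 105 96
f 105 94 106
f 105 106 96
f 106 94 107
f 106 107 96
f 107 94 108
f 107 108 96
f 108 94 109
f 108 109 96
f 109 94 110
f 109 110 96
f 110 94 111
f 110 111 96
f 111 94 95
f 111 95 96



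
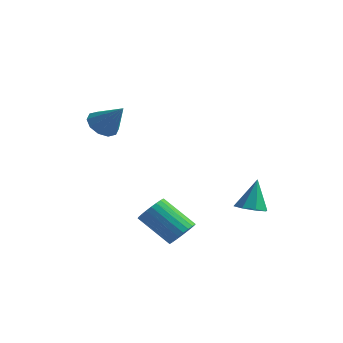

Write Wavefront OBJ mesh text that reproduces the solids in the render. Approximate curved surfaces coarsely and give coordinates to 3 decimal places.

v -1.865 -1.599 3.248
v -1.239 -1.431 2.654
v -0.655 -1.641 4.512
v -1.422 -0.955 2.845
v -1.774 -0.726 3.19
v -2.161 -0.83 3.557
v -2.435 -1.228 3.807
v -2.492 -1.768 3.843
v -2.309 -2.243 3.652
v -1.956 -2.473 3.307
v -1.569 -2.368 2.94
v -1.295 -1.97 2.69
v 2.743 -1.83 -2.649
v 3.257 -2.14 -2.076
v 1.65 -2.361 -0.757
v 1.137 -2.05 -1.331
v 3.269 -1.824 -2.007
v 1.663 -2.044 -0.689
v 3.202 -1.509 -2.036
v 1.595 -1.729 -0.718
v 3.065 -1.242 -2.159
v 1.458 -1.463 -0.841
v 2.879 -1.065 -2.356
v 1.272 -1.286 -1.038
v 2.672 -1.004 -2.598
v 1.065 -1.225 -1.28
v 2.476 -1.069 -2.848
v 0.869 -1.29 -1.529
v 2.321 -1.25 -3.067
v 0.714 -1.471 -1.749
v 2.23 -1.519 -3.223
v 0.623 -1.74 -1.904
v 2.217 -1.836 -3.291
v 0.611 -2.056 -1.973
v 2.285 -2.151 -3.262
v 0.678 -2.371 -1.944
v 2.422 -2.417 -3.139
v 0.815 -2.638 -1.821
v 2.608 -2.594 -2.942
v 1.001 -2.815 -1.624
v 2.815 -2.655 -2.7
v 1.208 -2.876 -1.382
v 3.011 -2.59 -2.451
v 1.404 -2.811 -1.132
v 3.166 -2.409 -2.231
v 1.559 -2.63 -0.913
v 3.901 2.165 -2.176
v 4.74 2.201 -2.188
v 3.899 2.775 -0.504
v 4.468 2.748 -2.388
v 3.864 2.954 -2.463
v 3.281 2.698 -2.371
v 3.062 2.13 -2.165
v 3.334 1.583 -1.965
v 3.938 1.377 -1.889
v 4.521 1.633 -1.981
f 2 1 4
f 2 4 3
f 4 1 5
f 4 5 3
f 5 1 6
f 5 6 3
f 6 1 7
f 6 7 3
f 7 1 8
f 7 8 3
f 8 1 9
f 8 9 3
f 9 1 10
f 9 10 3
f 10 1 11
f 10 11 3
f 11 1 12
f 11 12 3
f 12 1 2
f 12 2 3
f 14 13 17
f 14 17 15
f 15 17 18
f 15 18 16
f 17 13 19
f 17 19 18
f 18 19 20
f 18 20 16
f 19 13 21
f 19 21 20
f 20 21 22
f 20 22 16
f 21 13 23
f 21 23 22
f 22 23 24
f 22 24 16
f 23 13 25
f 23 25 24
f 24 25 26
f 24 26 16
f 25 13 27
f 25 27 26
f 26 27 28
f 26 28 16
f 27 13 29
f 27 29 28
f 28 29 30
f 28 30 16
f 29 13 31
f 29 31 30
f 30 31 32
f 30 32 16
f 31 13 33
f 31 33 32
f 32 33 34
f 32 34 16
f 33 13 35
f 33 35 34
f 34 35 36
f 34 36 16
f 35 13 37
f 35 37 36
f 36 37 38
f 36 38 16
f 37 13 39
f 37 39 38
f 38 39 40
f 38 40 16
f 39 13 41
f 39 41 40
f 40 41 42
f 40 42 16
f 41 13 43
f 41 43 42
f 42 43 44
f 42 44 16
f 43 13 45
f 43 45 44
f 44 45 46
f 44 46 16
f 45 13 14
f 45 14 46
f 46 14 15
f 46 15 16
f 48 47 50
f 48 50 49
f 50 47 51
f 50 51 49
f 51 47 52
f 51 52 49
f 52 47 53
f 52 53 49
f 53 47 54
f 53 54 49
f 54 47 55
f 54 55 49
f 55 47 56
f 55 56 49
f 56 47 48
f 56 48 49



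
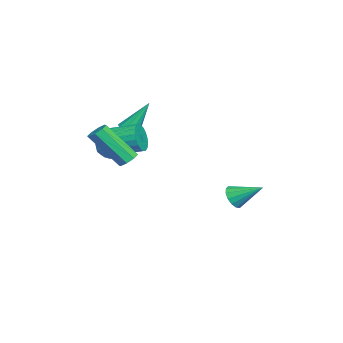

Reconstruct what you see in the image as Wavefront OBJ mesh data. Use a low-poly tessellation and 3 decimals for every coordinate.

v -2.187 2.806 -1.057
v -1.547 2.751 -1.207
v -1.893 4.094 -0.283
v -1.682 2.934 -1.462
v -1.952 3.084 -1.608
v -2.285 3.159 -1.606
v -2.592 3.14 -1.457
v -2.791 3.031 -1.201
v -2.827 2.862 -0.906
v -2.692 2.679 -0.652
v -2.422 2.529 -0.506
v -2.089 2.454 -0.507
v -1.782 2.473 -0.656
v -1.583 2.582 -0.912
v 2.671 -1.137 2.964
v 3.043 -1.409 2.746
v 3.021 -2.715 4.338
v 2.649 -2.443 4.556
v 3.181 -1.127 2.979
v 3.159 -2.434 4.571
v 3.019 -0.851 3.203
v 2.998 -2.158 4.795
v 2.654 -0.742 3.287
v 2.632 -2.049 4.879
v 2.299 -0.865 3.182
v 2.277 -2.171 4.774
v 2.161 -1.146 2.949
v 2.139 -2.453 4.541
v 2.322 -1.422 2.725
v 2.301 -2.729 4.317
v 2.688 -1.531 2.641
v 2.666 -2.838 4.233
v -0.259 -1.713 2.207
v 0.179 -2.233 2.54
v -1.239 -2.427 2.38
v -0.801 -2.947 2.713
v -0.93 -2.285 3.057
v -0.325 -1.844 2.95
v -0.735 -2.816 1.97
v -0.13 -2.375 1.863
v -0.115 -2.915 2.393
v -0.236 -2.587 3.065
v -0.824 -2.073 1.855
v -0.945 -1.745 2.527
v 0.046 -1.91 2.358
v -1.106 -2.75 2.562
v -1.182 -2.361 2.764
v -0.925 -2.667 2.959
v -0.25 -1.681 2.599
v 0.007 -1.987 2.795
v -0.645 -2.018 3.099
v -1.067 -2.673 2.125
v -0.81 -2.979 2.321
v -0.135 -1.993 1.961
v 0.122 -2.299 2.156
v -0.415 -2.642 1.821
v 0.13 -2.617 2.468
v -0.446 -3.037 2.569
v -0.407 -2.96 2.133
v -0.051 -2.7 2.07
v 0.06 -2.424 2.862
v -0.516 -2.844 2.964
v -0.592 -2.455 3.166
v -0.236 -2.195 3.103
v -0.113 -2.825 2.776
v -0.544 -1.816 1.956
v -1.12 -2.236 2.058
v -0.824 -2.465 1.817
v -0.468 -2.205 1.754
v -0.614 -1.623 2.351
v -1.19 -2.043 2.452
v -1.009 -1.96 2.85
v -0.653 -1.7 2.787
v -0.947 -1.835 2.144
v 0.803 -2.179 3.217
v 1.19 -2.043 2.59
v 1.344 -0.705 2.975
v 0.957 -0.841 3.603
v 0.897 -1.983 2.5
v 1.052 -0.646 2.885
v 0.588 -1.957 2.534
v 0.743 -0.62 2.919
v 0.316 -1.969 2.686
v 0.471 -0.632 3.071
v 0.129 -2.018 2.93
v 0.283 -0.681 3.315
v 0.057 -2.094 3.224
v 0.212 -0.757 3.609
v 0.115 -2.185 3.517
v 0.27 -0.848 3.902
v 0.292 -2.275 3.758
v 0.446 -0.938 4.143
v 0.557 -2.348 3.905
v 0.711 -1.011 4.29
v 0.864 -2.392 3.934
v 1.019 -1.055 4.319
v 1.161 -2.399 3.839
v 1.315 -1.062 4.224
v 1.396 -2.368 3.636
v 1.55 -1.03 4.021
v 1.528 -2.304 3.361
v 1.683 -0.967 3.746
v 1.535 -2.218 3.061
v 1.69 -0.881 3.446
v 1.415 -2.126 2.788
v 1.57 -0.789 3.173
v -1.73 -1.79 3.027
v -1.233 -1.607 3.007
v -1.99 -0.91 4.553
v -1.426 -1.393 2.85
v -1.735 -1.331 2.762
v -2.042 -1.444 2.775
v -2.23 -1.689 2.884
v -2.227 -1.972 3.048
v -2.034 -2.186 3.204
v -1.725 -2.249 3.293
v -1.418 -2.136 3.28
v -1.23 -1.891 3.171
f 2 1 4
f 2 4 3
f 4 1 5
f 4 5 3
f 5 1 6
f 5 6 3
f 6 1 7
f 6 7 3
f 7 1 8
f 7 8 3
f 8 1 9
f 8 9 3
f 9 1 10
f 9 10 3
f 10 1 11
f 10 11 3
f 11 1 12
f 11 12 3
f 12 1 13
f 12 13 3
f 13 1 14
f 13 14 3
f 14 1 2
f 14 2 3
f 16 15 19
f 16 19 17
f 17 19 20
f 17 20 18
f 19 15 21
f 19 21 20
f 20 21 22
f 20 22 18
f 21 15 23
f 21 23 22
f 22 23 24
f 22 24 18
f 23 15 25
f 23 25 24
f 24 25 26
f 24 26 18
f 25 15 27
f 25 27 26
f 26 27 28
f 26 28 18
f 27 15 29
f 27 29 28
f 28 29 30
f 28 30 18
f 29 15 31
f 29 31 30
f 30 31 32
f 30 32 18
f 31 15 16
f 31 16 32
f 32 16 17
f 32 17 18
f 33 70 49
f 70 44 73
f 49 73 38
f 70 73 49
f 33 49 45
f 49 38 50
f 45 50 34
f 49 50 45
f 33 45 54
f 45 34 55
f 54 55 40
f 45 55 54
f 33 54 66
f 54 40 69
f 66 69 43
f 54 69 66
f 33 66 70
f 66 43 74
f 70 74 44
f 66 74 70
f 34 50 61
f 50 38 64
f 61 64 42
f 50 64 61
f 38 73 51
f 73 44 72
f 51 72 37
f 73 72 51
f 44 74 71
f 74 43 67
f 71 67 35
f 74 67 71
f 43 69 68
f 69 40 56
f 68 56 39
f 69 56 68
f 40 55 60
f 55 34 57
f 60 57 41
f 55 57 60
f 36 62 48
f 62 42 63
f 48 63 37
f 62 63 48
f 36 48 46
f 48 37 47
f 46 47 35
f 48 47 46
f 36 46 53
f 46 35 52
f 53 52 39
f 46 52 53
f 36 53 58
f 53 39 59
f 58 59 41
f 53 59 58
f 36 58 62
f 58 41 65
f 62 65 42
f 58 65 62
f 37 63 51
f 63 42 64
f 51 64 38
f 63 64 51
f 35 47 71
f 47 37 72
f 71 72 44
f 47 72 71
f 39 52 68
f 52 35 67
f 68 67 43
f 52 67 68
f 41 59 60
f 59 39 56
f 60 56 40
f 59 56 60
f 42 65 61
f 65 41 57
f 61 57 34
f 65 57 61
f 76 75 79
f 76 79 77
f 77 79 80
f 77 80 78
f 79 75 81
f 79 81 80
f 80 81 82
f 80 82 78
f 81 75 83
f 81 83 82
f 82 83 84
f 82 84 78
f 83 75 85
f 83 85 84
f 84 85 86
f 84 86 78
f 85 75 87
f 85 87 86
f 86 87 88
f 86 88 78
f 87 75 89
f 87 89 88
f 88 89 90
f 88 90 78
f 89 75 91
f 89 91 90
f 90 91 92
f 90 92 78
f 91 75 93
f 91 93 92
f 92 93 94
f 92 94 78
f 93 75 95
f 93 95 94
f 94 95 96
f 94 96 78
f 95 75 97
f 95 97 96
f 96 97 98
f 96 98 78
f 97 75 99
f 97 99 98
f 98 99 100
f 98 100 78
f 99 75 101
f 99 101 100
f 100 101 102
f 100 102 78
f 101 75 103
f 101 103 102
f 102 103 104
f 102 104 78
f 103 75 105
f 103 105 104
f 104 105 106
f 104 106 78
f 105 75 76
f 105 76 106
f 106 76 77
f 106 77 78
f 108 107 110
f 108 110 109
f 110 107 111
f 110 111 109
f 111 107 112
f 111 112 109
f 112 107 113
f 112 113 109
f 113 107 114
f 113 114 109
f 114 107 115
f 114 115 109
f 115 107 116
f 115 116 109
f 116 107 117
f 116 117 109
f 117 107 118
f 117 118 109
f 118 107 108
f 118 108 109



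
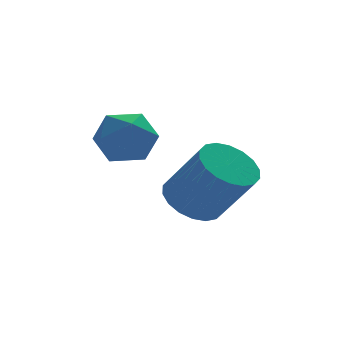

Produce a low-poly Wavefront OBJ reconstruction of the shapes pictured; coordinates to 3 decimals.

v -0.351 -0.356 1.65
v 0.181 0.317 1.097
v 0.079 -1.557 0.603
v 0.611 -0.884 0.05
v 0.933 -1.148 0.982
v 0.667 -0.406 1.629
v -0.407 -0.834 0.071
v -0.673 -0.092 0.718
v 0.147 0.021 0.122
v 0.975 -0.173 0.685
v -0.715 -1.067 1.015
v 0.113 -1.261 1.578
v 2.311 0.056 -2.026
v 3.194 0.534 -2.133
v 3.952 -0.498 -0.481
v 3.069 -0.976 -0.374
v 2.966 0.806 -1.858
v 3.724 -0.225 -0.206
v 2.608 0.93 -1.616
v 3.366 -0.102 0.036
v 2.191 0.881 -1.456
v 2.949 -0.151 0.196
v 1.797 0.668 -1.408
v 2.556 -0.364 0.244
v 1.506 0.334 -1.483
v 2.264 -0.698 0.169
v 1.374 -0.055 -1.665
v 2.132 -1.087 -0.013
v 1.428 -0.422 -1.919
v 2.186 -1.454 -0.267
v 1.656 -0.695 -2.194
v 2.414 -1.726 -0.542
v 2.014 -0.818 -2.436
v 2.772 -1.85 -0.784
v 2.431 -0.769 -2.596
v 3.189 -1.801 -0.944
v 2.824 -0.556 -2.644
v 3.583 -1.588 -0.992
v 3.116 -0.222 -2.569
v 3.874 -1.254 -0.917
v 3.248 0.167 -2.387
v 4.006 -0.865 -0.735
f 1 12 6
f 1 6 2
f 1 2 8
f 1 8 11
f 1 11 12
f 2 6 10
f 6 12 5
f 12 11 3
f 11 8 7
f 8 2 9
f 4 10 5
f 4 5 3
f 4 3 7
f 4 7 9
f 4 9 10
f 5 10 6
f 3 5 12
f 7 3 11
f 9 7 8
f 10 9 2
f 14 13 17
f 14 17 15
f 15 17 18
f 15 18 16
f 17 13 19
f 17 19 18
f 18 19 20
f 18 20 16
f 19 13 21
f 19 21 20
f 20 21 22
f 20 22 16
f 21 13 23
f 21 23 22
f 22 23 24
f 22 24 16
f 23 13 25
f 23 25 24
f 24 25 26
f 24 26 16
f 25 13 27
f 25 27 26
f 26 27 28
f 26 28 16
f 27 13 29
f 27 29 28
f 28 29 30
f 28 30 16
f 29 13 31
f 29 31 30
f 30 31 32
f 30 32 16
f 31 13 33
f 31 33 32
f 32 33 34
f 32 34 16
f 33 13 35
f 33 35 34
f 34 35 36
f 34 36 16
f 35 13 37
f 35 37 36
f 36 37 38
f 36 38 16
f 37 13 39
f 37 39 38
f 38 39 40
f 38 40 16
f 39 13 41
f 39 41 40
f 40 41 42
f 40 42 16
f 41 13 14
f 41 14 42
f 42 14 15
f 42 15 16



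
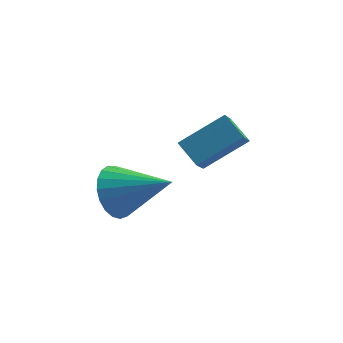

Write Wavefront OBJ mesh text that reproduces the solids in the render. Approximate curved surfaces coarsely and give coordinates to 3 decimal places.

v 1.283 -1.489 -0.067
v 1.724 -1.497 -0.828
v 2.817 -2.011 0.827
v 1.775 -1.153 -0.715
v 1.741 -0.867 -0.489
v 1.628 -0.688 -0.19
v 1.455 -0.648 0.13
v 1.253 -0.753 0.416
v 1.056 -0.986 0.619
v 0.898 -1.305 0.703
v 0.807 -1.656 0.654
v 0.798 -1.978 0.48
v 0.873 -2.215 0.212
v 1.019 -2.327 -0.104
v 1.211 -2.294 -0.414
v 1.415 -2.122 -0.664
v 1.597 -1.84 -0.81
v 2.963 0.988 -0.051
v 4.3 1.51 0.763
v 3.173 1.832 -0.936
v 4.51 2.353 -0.121
v 3.49 0.367 -0.519
v 4.827 0.888 0.296
v 3.7 1.21 -1.403
v 5.037 1.732 -0.589
f 2 1 4
f 2 4 3
f 4 1 5
f 4 5 3
f 5 1 6
f 5 6 3
f 6 1 7
f 6 7 3
f 7 1 8
f 7 8 3
f 8 1 9
f 8 9 3
f 9 1 10
f 9 10 3
f 10 1 11
f 10 11 3
f 11 1 12
f 11 12 3
f 12 1 13
f 12 13 3
f 13 1 14
f 13 14 3
f 14 1 15
f 14 15 3
f 15 1 16
f 15 16 3
f 16 1 17
f 16 17 3
f 17 1 2
f 17 2 3
f 19 21 18
f 22 19 18
f 18 21 20
f 20 22 18
f 19 25 21
f 23 19 22
f 23 25 19
f 21 25 20
f 24 22 20
f 20 25 24
f 24 23 22
f 25 23 24



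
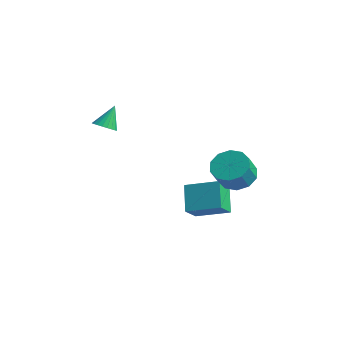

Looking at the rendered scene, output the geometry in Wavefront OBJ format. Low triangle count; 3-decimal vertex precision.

v 2.309 2.3 -4.563
v 2.524 1.573 -3.91
v 1.596 2.894 -3.666
v 1.811 2.167 -3.014
v 3.469 3.033 -4.126
v 3.684 2.306 -3.474
v 2.756 3.627 -3.23
v 2.971 2.9 -2.577
v -1.153 0.742 -0.513
v -0.645 0.68 -0.418
v -1.247 1.358 0.393
v -0.644 0.848 -0.532
v -0.721 1 -0.644
v -0.863 1.112 -0.735
v -1.049 1.168 -0.792
v -1.251 1.159 -0.807
v -1.439 1.086 -0.777
v -1.582 0.961 -0.707
v -1.66 0.803 -0.608
v -1.661 0.635 -0.493
v -1.585 0.484 -0.382
v -1.443 0.371 -0.291
v -1.256 0.315 -0.234
v -1.054 0.324 -0.219
v -0.867 0.397 -0.249
v -0.723 0.522 -0.319
v 3.743 3.085 -1.987
v 4.477 3.374 -1.954
v 4.672 2.784 -1.119
v 3.937 2.495 -1.153
v 4.19 3.661 -1.684
v 4.384 3.072 -0.85
v 3.731 3.729 -1.53
v 3.926 3.139 -0.695
v 3.277 3.55 -1.55
v 3.472 2.961 -0.716
v 3.001 3.194 -1.738
v 3.196 2.604 -0.903
v 3.008 2.796 -2.021
v 3.203 2.206 -1.186
v 3.296 2.508 -2.29
v 3.49 1.919 -1.456
v 3.754 2.441 -2.445
v 3.949 1.851 -1.61
v 4.208 2.619 -2.424
v 4.403 2.03 -1.59
v 4.484 2.976 -2.237
v 4.679 2.386 -1.402
f 2 4 1
f 5 2 1
f 1 4 3
f 3 5 1
f 2 8 4
f 6 2 5
f 6 8 2
f 4 8 3
f 7 5 3
f 3 8 7
f 7 6 5
f 8 6 7
f 10 9 12
f 10 12 11
f 12 9 13
f 12 13 11
f 13 9 14
f 13 14 11
f 14 9 15
f 14 15 11
f 15 9 16
f 15 16 11
f 16 9 17
f 16 17 11
f 17 9 18
f 17 18 11
f 18 9 19
f 18 19 11
f 19 9 20
f 19 20 11
f 20 9 21
f 20 21 11
f 21 9 22
f 21 22 11
f 22 9 23
f 22 23 11
f 23 9 24
f 23 24 11
f 24 9 25
f 24 25 11
f 25 9 26
f 25 26 11
f 26 9 10
f 26 10 11
f 28 27 31
f 28 31 29
f 29 31 32
f 29 32 30
f 31 27 33
f 31 33 32
f 32 33 34
f 32 34 30
f 33 27 35
f 33 35 34
f 34 35 36
f 34 36 30
f 35 27 37
f 35 37 36
f 36 37 38
f 36 38 30
f 37 27 39
f 37 39 38
f 38 39 40
f 38 40 30
f 39 27 41
f 39 41 40
f 40 41 42
f 40 42 30
f 41 27 43
f 41 43 42
f 42 43 44
f 42 44 30
f 43 27 45
f 43 45 44
f 44 45 46
f 44 46 30
f 45 27 47
f 45 47 46
f 46 47 48
f 46 48 30
f 47 27 28
f 47 28 48
f 48 28 29
f 48 29 30



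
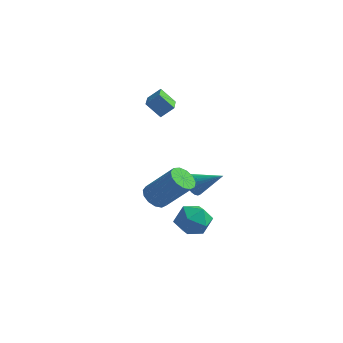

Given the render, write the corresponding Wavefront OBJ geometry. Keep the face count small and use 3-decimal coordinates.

v -4.273 2.833 3.795
v -3.764 3.201 4.338
v -4.874 4.145 3.468
v -4.366 4.513 4.01
v -3.574 2.967 3.05
v -3.066 3.335 3.592
v -4.176 4.279 2.722
v -3.667 4.647 3.265
v -3.098 1.489 -1.305
v -2.575 1.583 -1.79
v -1.218 1.725 -0.301
v -1.742 1.631 0.185
v -2.714 1.953 -1.699
v -1.357 2.095 -0.209
v -2.975 2.176 -1.482
v -1.618 2.318 0.007
v -3.275 2.181 -1.21
v -1.918 2.322 0.28
v -3.519 1.966 -0.967
v -2.162 2.107 0.523
v -3.63 1.6 -0.832
v -2.273 1.741 0.658
v -3.571 1.198 -0.847
v -2.215 1.34 0.643
v -3.363 0.889 -1.007
v -2.006 1.031 0.483
v -3.07 0.771 -1.262
v -1.714 0.913 0.228
v -2.787 0.881 -1.531
v -1.43 1.022 -0.041
v -2.602 1.183 -1.728
v -1.245 1.325 -0.238
v -2.017 3.252 -1.146
v -1.735 2.776 -1.487
v -0.643 3.468 -0.314
v -1.679 2.994 -1.637
v -1.68 3.256 -1.702
v -1.74 3.518 -1.671
v -1.848 3.734 -1.549
v -1.985 3.866 -1.357
v -2.127 3.893 -1.129
v -2.251 3.808 -0.904
v -2.333 3.628 -0.72
v -2.361 3.383 -0.61
v -2.33 3.115 -0.593
v -2.244 2.871 -0.672
v -2.119 2.693 -0.832
v -1.976 2.611 -1.047
v -1.841 2.641 -1.278
v 1.04 -2.002 -0.638
v 1.374 -2.394 0.118
v -0.214 -1.686 0.082
v 0.12 -2.078 0.838
v 0.477 -1.293 0.533
v 1.253 -1.488 0.089
v -0.093 -2.592 0.111
v 0.683 -2.787 -0.333
v 0.674 -2.759 0.581
v 1.027 -1.956 0.842
v 0.133 -2.124 -0.642
v 0.486 -1.321 -0.381
f 2 4 1
f 5 2 1
f 1 4 3
f 3 5 1
f 2 8 4
f 6 2 5
f 6 8 2
f 4 8 3
f 7 5 3
f 3 8 7
f 7 6 5
f 8 6 7
f 10 9 13
f 10 13 11
f 11 13 14
f 11 14 12
f 13 9 15
f 13 15 14
f 14 15 16
f 14 16 12
f 15 9 17
f 15 17 16
f 16 17 18
f 16 18 12
f 17 9 19
f 17 19 18
f 18 19 20
f 18 20 12
f 19 9 21
f 19 21 20
f 20 21 22
f 20 22 12
f 21 9 23
f 21 23 22
f 22 23 24
f 22 24 12
f 23 9 25
f 23 25 24
f 24 25 26
f 24 26 12
f 25 9 27
f 25 27 26
f 26 27 28
f 26 28 12
f 27 9 29
f 27 29 28
f 28 29 30
f 28 30 12
f 29 9 31
f 29 31 30
f 30 31 32
f 30 32 12
f 31 9 10
f 31 10 32
f 32 10 11
f 32 11 12
f 34 33 36
f 34 36 35
f 36 33 37
f 36 37 35
f 37 33 38
f 37 38 35
f 38 33 39
f 38 39 35
f 39 33 40
f 39 40 35
f 40 33 41
f 40 41 35
f 41 33 42
f 41 42 35
f 42 33 43
f 42 43 35
f 43 33 44
f 43 44 35
f 44 33 45
f 44 45 35
f 45 33 46
f 45 46 35
f 46 33 47
f 46 47 35
f 47 33 48
f 47 48 35
f 48 33 49
f 48 49 35
f 49 33 34
f 49 34 35
f 50 61 55
f 50 55 51
f 50 51 57
f 50 57 60
f 50 60 61
f 51 55 59
f 55 61 54
f 61 60 52
f 60 57 56
f 57 51 58
f 53 59 54
f 53 54 52
f 53 52 56
f 53 56 58
f 53 58 59
f 54 59 55
f 52 54 61
f 56 52 60
f 58 56 57
f 59 58 51



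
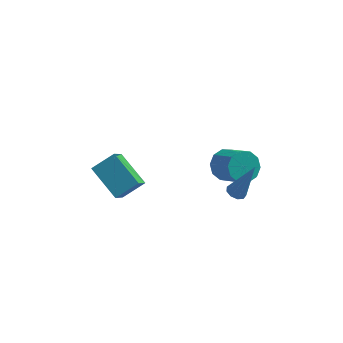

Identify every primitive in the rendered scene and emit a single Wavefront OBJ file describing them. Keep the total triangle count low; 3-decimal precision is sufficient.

v 1.589 3.662 -3.851
v 2.232 3.535 -4.525
v 3.173 2.45 -3.423
v 2.531 2.578 -2.749
v 2.392 3.995 -4.209
v 3.333 2.911 -3.107
v 2.246 4.328 -3.756
v 3.187 3.244 -2.655
v 1.849 4.407 -3.34
v 2.79 3.323 -2.238
v 1.353 4.201 -3.118
v 2.294 3.117 -2.016
v 0.947 3.79 -3.177
v 1.888 2.705 -2.075
v 0.787 3.329 -3.493
v 1.728 2.245 -2.391
v 0.933 2.996 -3.945
v 1.874 1.912 -2.844
v 1.33 2.917 -4.362
v 2.271 1.833 -3.26
v 1.826 3.123 -4.584
v 2.767 2.039 -3.482
v -4.781 -0.01 -0.565
v -3.717 0.559 0.104
v -4.577 1.279 -1.987
v -3.513 1.848 -1.318
v -3.507 -1.268 -1.522
v -2.443 -0.699 -0.853
v -3.303 0.021 -2.944
v -2.239 0.59 -2.275
v 2.297 -2.854 1.26
v 2.655 -3.194 1.133
v 3.123 -2.686 3.14
v 2.764 -2.872 1.056
v 2.654 -2.541 1.075
v 2.378 -2.357 1.18
v 2.063 -2.405 1.323
v 1.858 -2.663 1.436
v 1.858 -3.011 1.467
v 2.063 -3.285 1.401
v 2.378 -3.357 1.269
f 2 1 5
f 2 5 3
f 3 5 6
f 3 6 4
f 5 1 7
f 5 7 6
f 6 7 8
f 6 8 4
f 7 1 9
f 7 9 8
f 8 9 10
f 8 10 4
f 9 1 11
f 9 11 10
f 10 11 12
f 10 12 4
f 11 1 13
f 11 13 12
f 12 13 14
f 12 14 4
f 13 1 15
f 13 15 14
f 14 15 16
f 14 16 4
f 15 1 17
f 15 17 16
f 16 17 18
f 16 18 4
f 17 1 19
f 17 19 18
f 18 19 20
f 18 20 4
f 19 1 21
f 19 21 20
f 20 21 22
f 20 22 4
f 21 1 2
f 21 2 22
f 22 2 3
f 22 3 4
f 24 26 23
f 27 24 23
f 23 26 25
f 25 27 23
f 24 30 26
f 28 24 27
f 28 30 24
f 26 30 25
f 29 27 25
f 25 30 29
f 29 28 27
f 30 28 29
f 32 31 34
f 32 34 33
f 34 31 35
f 34 35 33
f 35 31 36
f 35 36 33
f 36 31 37
f 36 37 33
f 37 31 38
f 37 38 33
f 38 31 39
f 38 39 33
f 39 31 40
f 39 40 33
f 40 31 41
f 40 41 33
f 41 31 32
f 41 32 33



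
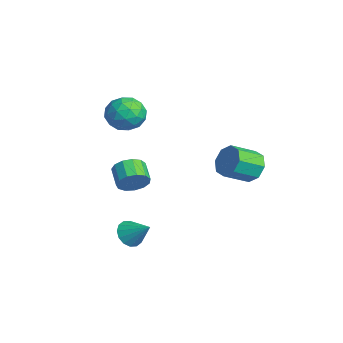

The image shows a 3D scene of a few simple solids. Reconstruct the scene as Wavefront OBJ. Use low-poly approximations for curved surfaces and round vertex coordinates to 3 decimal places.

v 2.536 -2.272 -3.467
v 3.058 -2.06 -4.194
v 3.624 -1.468 -2.453
v 2.752 -1.698 -4.153
v 2.388 -1.489 -3.928
v 2.064 -1.49 -3.579
v 1.866 -1.701 -3.2
v 1.848 -2.064 -2.893
v 2.014 -2.483 -2.739
v 2.32 -2.845 -2.781
v 2.684 -3.054 -3.006
v 3.009 -3.053 -3.355
v 3.206 -2.842 -3.734
v 3.224 -2.479 -4.041
v 3.88 -2.45 1.321
v 4.231 -2.891 2.073
v 3.092 -2.811 2.652
v 2.74 -2.37 1.899
v 4.308 -2.373 2.154
v 3.169 -2.293 2.732
v 4.249 -1.88 1.97
v 3.11 -1.8 2.549
v 4.073 -1.567 1.58
v 2.934 -1.488 2.159
v 3.836 -1.535 1.108
v 2.696 -1.456 1.686
v 3.612 -1.794 0.703
v 2.473 -1.714 1.282
v 3.473 -2.26 0.495
v 2.334 -2.181 1.073
v 3.464 -2.787 0.548
v 2.325 -2.707 1.127
v 3.586 -3.207 0.847
v 2.447 -3.127 1.426
v 3.802 -3.386 1.297
v 2.663 -3.307 1.875
v 4.042 -3.268 1.754
v 2.903 -3.189 2.332
v -0.802 -0.326 3.442
v -0.064 -1.058 4.139
v -2.296 -1.682 3.601
v -1.558 -2.414 4.298
v -1.973 -1.326 4.756
v -1.049 -0.487 4.658
v -1.311 -2.253 3.082
v -0.387 -1.414 2.984
v -0.378 -2.248 3.917
v -0.788 -1.675 4.951
v -1.572 -1.065 2.789
v -1.982 -0.492 3.823
v -0.301 -0.573 3.776
v -2.059 -2.167 3.964
v -2.302 -1.527 4.233
v -1.869 -1.957 4.643
v -0.881 -0.238 4.081
v -0.447 -0.668 4.491
v -1.569 -0.825 4.854
v -1.913 -2.072 3.249
v -1.479 -2.502 3.659
v -0.491 -0.783 3.097
v -0.058 -1.213 3.507
v -0.791 -1.915 2.886
v -0.053 -1.703 4.056
v -0.931 -2.5 4.149
v -0.786 -2.405 3.435
v -0.243 -1.912 3.377
v -0.293 -1.366 4.664
v -1.172 -2.163 4.757
v -1.416 -1.523 5.026
v -0.873 -1.031 4.968
v -0.478 -2.066 4.533
v -1.188 -0.577 2.983
v -2.067 -1.374 3.076
v -1.487 -1.709 2.772
v -0.944 -1.217 2.714
v -1.429 -0.24 3.591
v -2.307 -1.037 3.684
v -2.117 -0.828 4.363
v -1.574 -0.335 4.305
v -1.882 -0.674 3.207
v 3.028 4.559 0.887
v 3.951 4.927 1.31
v 4.175 3.388 2.157
v 3.252 3.021 1.733
v 3.296 5.093 1.786
v 3.52 3.555 2.633
v 2.484 4.947 1.735
v 2.708 3.409 2.582
v 1.991 4.573 1.187
v 2.215 3.035 2.034
v 2.105 4.192 0.463
v 2.329 2.653 1.31
v 2.76 4.025 -0.013
v 2.984 2.487 0.834
v 3.572 4.171 0.038
v 3.796 2.633 0.885
v 4.065 4.545 0.586
v 4.289 3.007 1.433
f 2 1 4
f 2 4 3
f 4 1 5
f 4 5 3
f 5 1 6
f 5 6 3
f 6 1 7
f 6 7 3
f 7 1 8
f 7 8 3
f 8 1 9
f 8 9 3
f 9 1 10
f 9 10 3
f 10 1 11
f 10 11 3
f 11 1 12
f 11 12 3
f 12 1 13
f 12 13 3
f 13 1 14
f 13 14 3
f 14 1 2
f 14 2 3
f 16 15 19
f 16 19 17
f 17 19 20
f 17 20 18
f 19 15 21
f 19 21 20
f 20 21 22
f 20 22 18
f 21 15 23
f 21 23 22
f 22 23 24
f 22 24 18
f 23 15 25
f 23 25 24
f 24 25 26
f 24 26 18
f 25 15 27
f 25 27 26
f 26 27 28
f 26 28 18
f 27 15 29
f 27 29 28
f 28 29 30
f 28 30 18
f 29 15 31
f 29 31 30
f 30 31 32
f 30 32 18
f 31 15 33
f 31 33 32
f 32 33 34
f 32 34 18
f 33 15 35
f 33 35 34
f 34 35 36
f 34 36 18
f 35 15 37
f 35 37 36
f 36 37 38
f 36 38 18
f 37 15 16
f 37 16 38
f 38 16 17
f 38 17 18
f 39 76 55
f 76 50 79
f 55 79 44
f 76 79 55
f 39 55 51
f 55 44 56
f 51 56 40
f 55 56 51
f 39 51 60
f 51 40 61
f 60 61 46
f 51 61 60
f 39 60 72
f 60 46 75
f 72 75 49
f 60 75 72
f 39 72 76
f 72 49 80
f 76 80 50
f 72 80 76
f 40 56 67
f 56 44 70
f 67 70 48
f 56 70 67
f 44 79 57
f 79 50 78
f 57 78 43
f 79 78 57
f 50 80 77
f 80 49 73
f 77 73 41
f 80 73 77
f 49 75 74
f 75 46 62
f 74 62 45
f 75 62 74
f 46 61 66
f 61 40 63
f 66 63 47
f 61 63 66
f 42 68 54
f 68 48 69
f 54 69 43
f 68 69 54
f 42 54 52
f 54 43 53
f 52 53 41
f 54 53 52
f 42 52 59
f 52 41 58
f 59 58 45
f 52 58 59
f 42 59 64
f 59 45 65
f 64 65 47
f 59 65 64
f 42 64 68
f 64 47 71
f 68 71 48
f 64 71 68
f 43 69 57
f 69 48 70
f 57 70 44
f 69 70 57
f 41 53 77
f 53 43 78
f 77 78 50
f 53 78 77
f 45 58 74
f 58 41 73
f 74 73 49
f 58 73 74
f 47 65 66
f 65 45 62
f 66 62 46
f 65 62 66
f 48 71 67
f 71 47 63
f 67 63 40
f 71 63 67
f 82 81 85
f 82 85 83
f 83 85 86
f 83 86 84
f 85 81 87
f 85 87 86
f 86 87 88
f 86 88 84
f 87 81 89
f 87 89 88
f 88 89 90
f 88 90 84
f 89 81 91
f 89 91 90
f 90 91 92
f 90 92 84
f 91 81 93
f 91 93 92
f 92 93 94
f 92 94 84
f 93 81 95
f 93 95 94
f 94 95 96
f 94 96 84
f 95 81 97
f 95 97 96
f 96 97 98
f 96 98 84
f 97 81 82
f 97 82 98
f 98 82 83
f 98 83 84



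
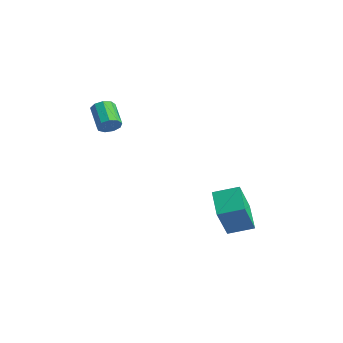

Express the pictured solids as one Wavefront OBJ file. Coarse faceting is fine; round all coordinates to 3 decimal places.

v 1.675 0.345 -2.341
v 2.135 -0.575 -0.603
v 0.41 0.97 -1.676
v 0.87 0.05 0.062
v 2.37 1.37 -1.982
v 2.83 0.45 -0.244
v 1.105 1.995 -1.317
v 1.565 1.075 0.421
v -3.321 -2.718 3.352
v -3.054 -2.87 3.867
v -4.191 -2.514 4.563
v -4.459 -2.362 4.048
v -2.982 -2.475 3.783
v -4.119 -2.119 4.479
v -3.069 -2.194 3.497
v -4.206 -1.838 4.193
v -3.274 -2.158 3.143
v -4.411 -1.801 3.839
v -3.501 -2.384 2.887
v -4.638 -2.028 3.583
v -3.645 -2.766 2.849
v -4.782 -2.41 3.545
v -3.637 -3.126 3.046
v -4.774 -2.77 3.742
v -3.481 -3.295 3.386
v -4.619 -2.939 4.082
v -3.251 -3.194 3.71
v -4.388 -2.838 4.406
f 2 4 1
f 5 2 1
f 1 4 3
f 3 5 1
f 2 8 4
f 6 2 5
f 6 8 2
f 4 8 3
f 7 5 3
f 3 8 7
f 7 6 5
f 8 6 7
f 10 9 13
f 10 13 11
f 11 13 14
f 11 14 12
f 13 9 15
f 13 15 14
f 14 15 16
f 14 16 12
f 15 9 17
f 15 17 16
f 16 17 18
f 16 18 12
f 17 9 19
f 17 19 18
f 18 19 20
f 18 20 12
f 19 9 21
f 19 21 20
f 20 21 22
f 20 22 12
f 21 9 23
f 21 23 22
f 22 23 24
f 22 24 12
f 23 9 25
f 23 25 24
f 24 25 26
f 24 26 12
f 25 9 27
f 25 27 26
f 26 27 28
f 26 28 12
f 27 9 10
f 27 10 28
f 28 10 11
f 28 11 12



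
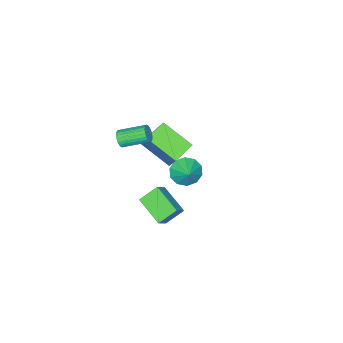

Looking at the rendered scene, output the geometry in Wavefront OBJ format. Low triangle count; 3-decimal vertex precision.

v 1.487 -0.702 2.852
v 1.753 -0.728 3.31
v 0.88 0.457 3.885
v 0.613 0.482 3.428
v 1.868 -0.592 3.204
v 0.995 0.592 3.779
v 1.924 -0.473 3.044
v 1.051 0.711 3.62
v 1.914 -0.389 2.856
v 1.041 0.796 3.431
v 1.839 -0.352 2.667
v 0.966 0.832 3.242
v 1.71 -0.369 2.506
v 0.837 0.815 3.081
v 1.547 -0.437 2.398
v 0.674 0.748 2.973
v 1.375 -0.545 2.359
v 0.502 0.64 2.934
v 1.22 -0.677 2.395
v 0.347 0.508 2.97
v 1.105 -0.812 2.501
v 0.232 0.372 3.076
v 1.049 -0.931 2.66
v 0.176 0.253 3.236
v 1.059 -1.016 2.849
v 0.186 0.169 3.424
v 1.134 -1.052 3.038
v 0.261 0.132 3.613
v 1.263 -1.035 3.199
v 0.39 0.149 3.774
v 1.426 -0.968 3.307
v 0.553 0.217 3.882
v 1.598 -0.86 3.346
v 0.725 0.325 3.921
v -0.162 -0.79 1.109
v -1.427 -0.739 1.548
v -0.437 0.969 0.112
v -1.703 1.019 0.55
v 0.403 0.161 2.63
v -0.863 0.211 3.068
v 0.127 1.919 1.632
v -1.138 1.97 2.071
v 0.485 1.462 -0.728
v 1.235 1.612 0.019
v 0.818 3.081 -1.389
v 1.569 3.231 -0.641
v 1.351 0.969 -1.499
v 2.102 1.119 -0.751
v 1.685 2.588 -2.159
v 2.435 2.738 -1.412
v -3.76 -0.721 -4.185
v -3.043 -0.755 -4.792
v -3.14 0.041 -3.495
v -3.395 -0.322 -4.954
v -3.886 -0.041 -4.822
v -4.329 -0.02 -4.447
v -4.555 -0.266 -3.972
v -4.477 -0.686 -3.578
v -4.125 -1.119 -3.416
v -3.634 -1.4 -3.548
v -3.191 -1.422 -3.923
v -2.965 -1.175 -4.398
f 2 1 5
f 2 5 3
f 3 5 6
f 3 6 4
f 5 1 7
f 5 7 6
f 6 7 8
f 6 8 4
f 7 1 9
f 7 9 8
f 8 9 10
f 8 10 4
f 9 1 11
f 9 11 10
f 10 11 12
f 10 12 4
f 11 1 13
f 11 13 12
f 12 13 14
f 12 14 4
f 13 1 15
f 13 15 14
f 14 15 16
f 14 16 4
f 15 1 17
f 15 17 16
f 16 17 18
f 16 18 4
f 17 1 19
f 17 19 18
f 18 19 20
f 18 20 4
f 19 1 21
f 19 21 20
f 20 21 22
f 20 22 4
f 21 1 23
f 21 23 22
f 22 23 24
f 22 24 4
f 23 1 25
f 23 25 24
f 24 25 26
f 24 26 4
f 25 1 27
f 25 27 26
f 26 27 28
f 26 28 4
f 27 1 29
f 27 29 28
f 28 29 30
f 28 30 4
f 29 1 31
f 29 31 30
f 30 31 32
f 30 32 4
f 31 1 33
f 31 33 32
f 32 33 34
f 32 34 4
f 33 1 2
f 33 2 34
f 34 2 3
f 34 3 4
f 36 38 35
f 39 36 35
f 35 38 37
f 37 39 35
f 36 42 38
f 40 36 39
f 40 42 36
f 38 42 37
f 41 39 37
f 37 42 41
f 41 40 39
f 42 40 41
f 44 46 43
f 47 44 43
f 43 46 45
f 45 47 43
f 44 50 46
f 48 44 47
f 48 50 44
f 46 50 45
f 49 47 45
f 45 50 49
f 49 48 47
f 50 48 49
f 52 51 54
f 52 54 53
f 54 51 55
f 54 55 53
f 55 51 56
f 55 56 53
f 56 51 57
f 56 57 53
f 57 51 58
f 57 58 53
f 58 51 59
f 58 59 53
f 59 51 60
f 59 60 53
f 60 51 61
f 60 61 53
f 61 51 62
f 61 62 53
f 62 51 52
f 62 52 53

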